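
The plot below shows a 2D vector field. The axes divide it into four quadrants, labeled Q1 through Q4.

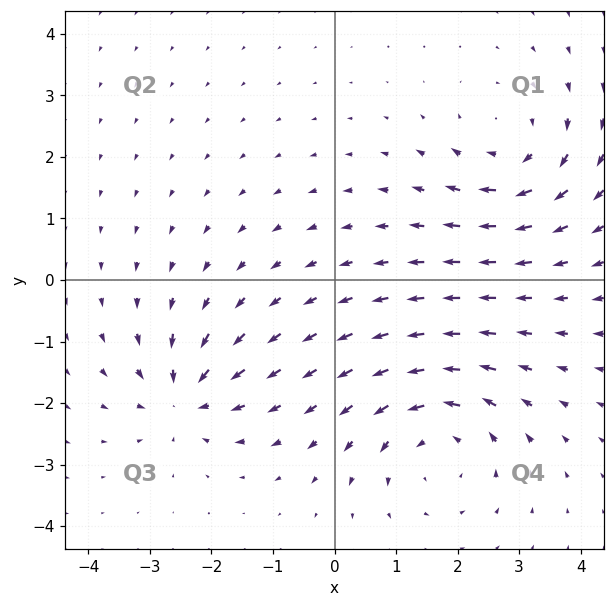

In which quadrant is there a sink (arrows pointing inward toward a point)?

Q3

The sink sits at approximately (-2.4, -1.9), which lies in quadrant Q3. The divergence there is about -5, negative as expected for a sink.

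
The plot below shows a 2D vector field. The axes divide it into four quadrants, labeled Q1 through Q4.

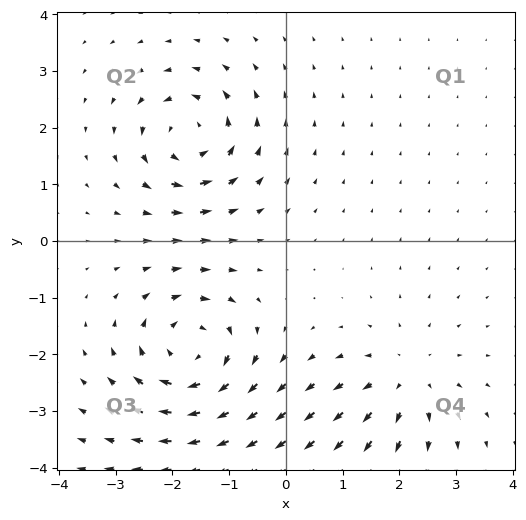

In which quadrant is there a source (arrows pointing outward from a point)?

Q4

The source sits at approximately (2.1, -2.4), which lies in quadrant Q4. The divergence there is about +3, positive as expected for a source.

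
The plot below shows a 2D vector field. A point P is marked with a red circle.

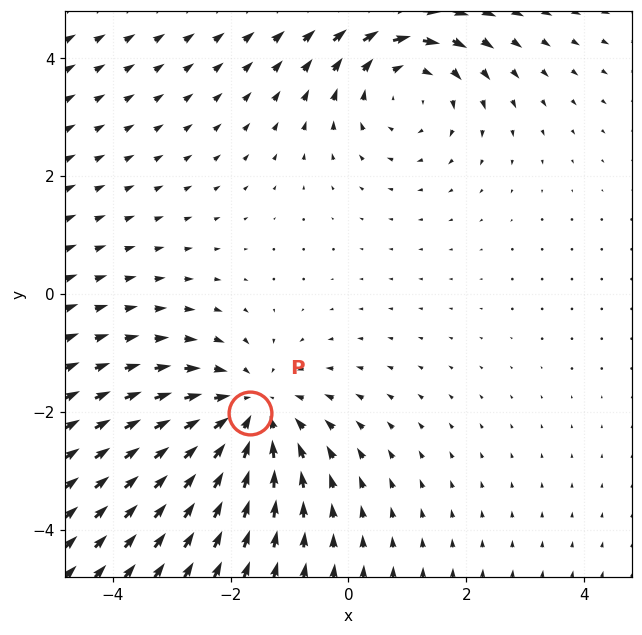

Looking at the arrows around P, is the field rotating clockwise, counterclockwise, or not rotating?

Near P at (-1.7, -2.0) the arrows show no circulation. The curl there is ≈0.

not rotating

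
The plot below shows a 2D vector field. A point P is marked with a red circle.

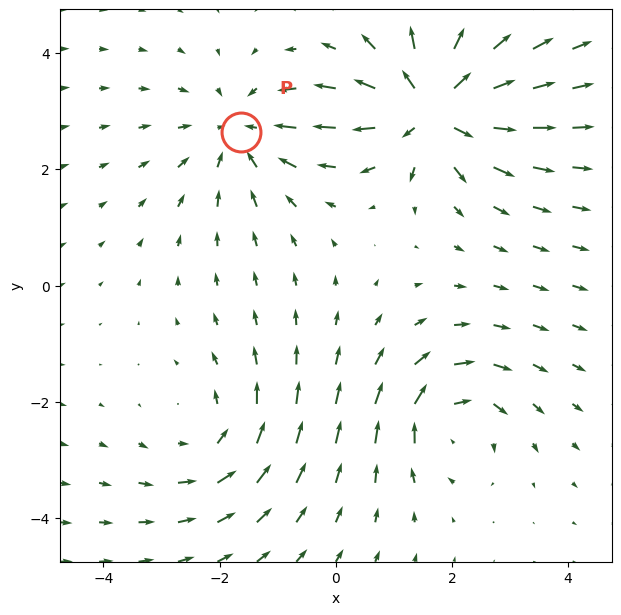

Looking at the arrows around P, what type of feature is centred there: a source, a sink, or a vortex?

At P (-1.6, 2.6) the arrows converge inward. Divergence about -4, curl ≈0 — negative divergence with near-zero curl is a sink.

sink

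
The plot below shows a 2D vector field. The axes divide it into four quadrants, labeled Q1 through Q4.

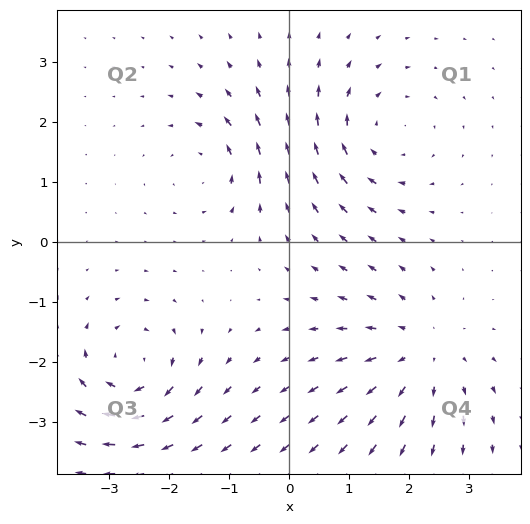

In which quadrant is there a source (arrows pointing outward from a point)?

Q4

The source sits at approximately (2.2, -1.9), which lies in quadrant Q4. The divergence there is about +4, positive as expected for a source.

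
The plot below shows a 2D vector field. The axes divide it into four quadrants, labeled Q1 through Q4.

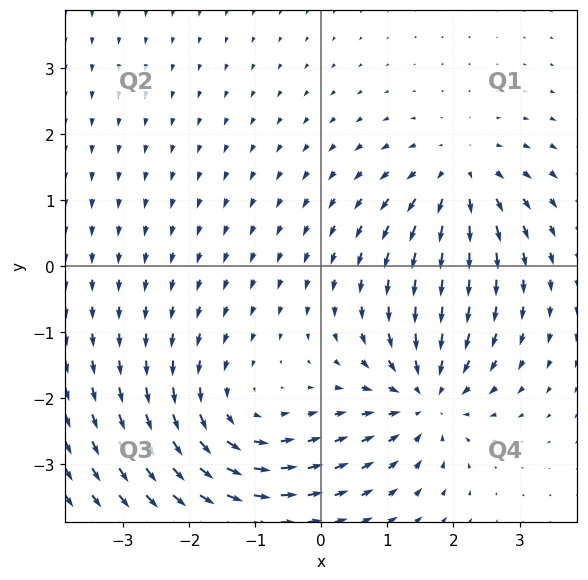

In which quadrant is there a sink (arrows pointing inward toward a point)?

The sink sits at approximately (1.6, -2.0), which lies in quadrant Q4. The divergence there is about -5, negative as expected for a sink.

Q4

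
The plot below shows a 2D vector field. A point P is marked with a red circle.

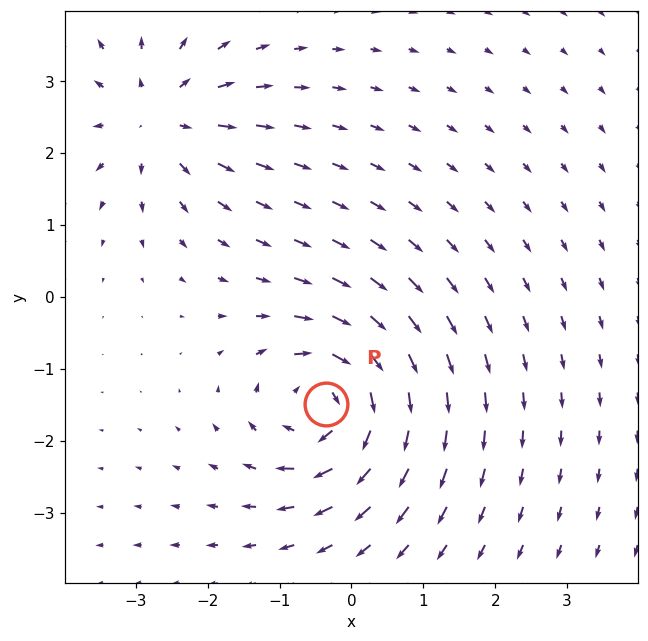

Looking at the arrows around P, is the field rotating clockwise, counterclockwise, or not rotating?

clockwise

Near P at (-0.4, -1.5) the arrows circulate clockwise. The curl (z-component) there is about -5; negative curl means clockwise rotation.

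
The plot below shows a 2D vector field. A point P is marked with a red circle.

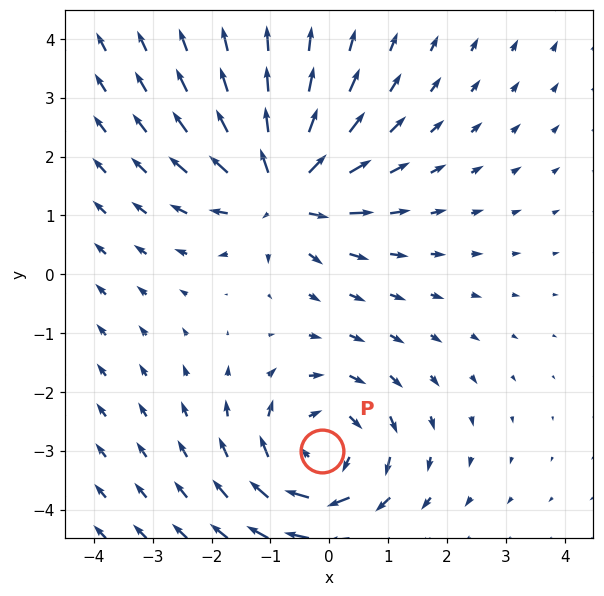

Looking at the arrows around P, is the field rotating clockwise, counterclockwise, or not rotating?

Near P at (-0.1, -3.0) the arrows circulate clockwise. The curl (z-component) there is about -4; negative curl means clockwise rotation.

clockwise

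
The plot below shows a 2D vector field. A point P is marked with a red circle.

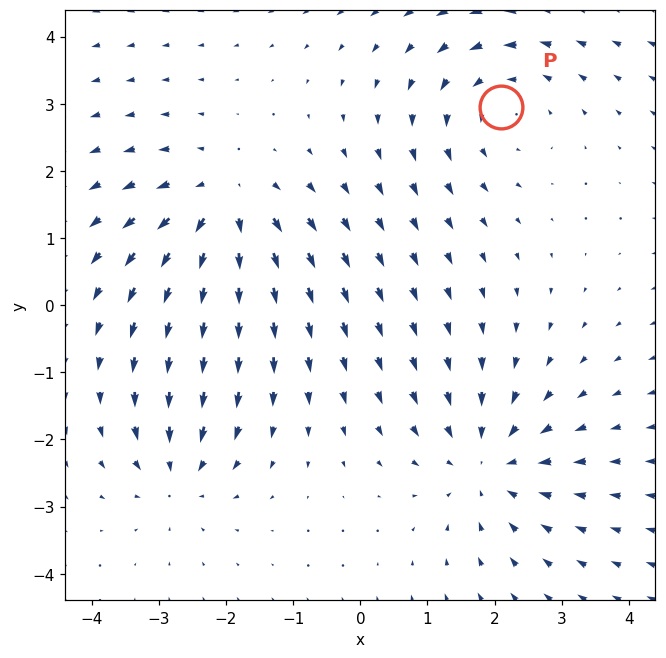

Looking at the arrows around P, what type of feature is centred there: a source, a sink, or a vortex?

vortex

At P (2.1, 2.9) the arrows circulate counterclockwise. Divergence ≈0, curl about +3 — near-zero divergence with nonzero curl is a vortex.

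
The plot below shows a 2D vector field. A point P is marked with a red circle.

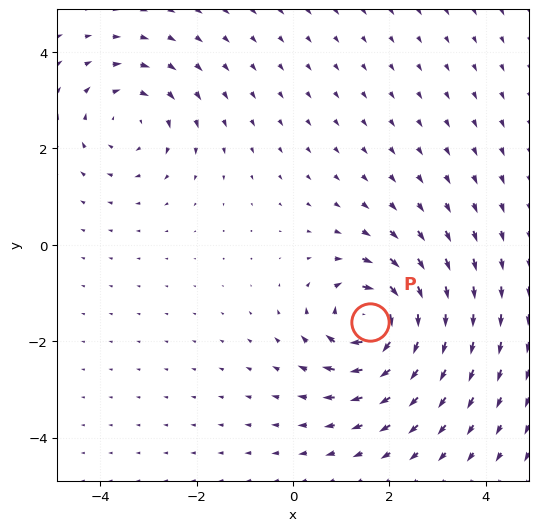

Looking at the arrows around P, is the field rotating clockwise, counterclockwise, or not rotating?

Near P at (1.6, -1.6) the arrows circulate clockwise. The curl (z-component) there is about -5; negative curl means clockwise rotation.

clockwise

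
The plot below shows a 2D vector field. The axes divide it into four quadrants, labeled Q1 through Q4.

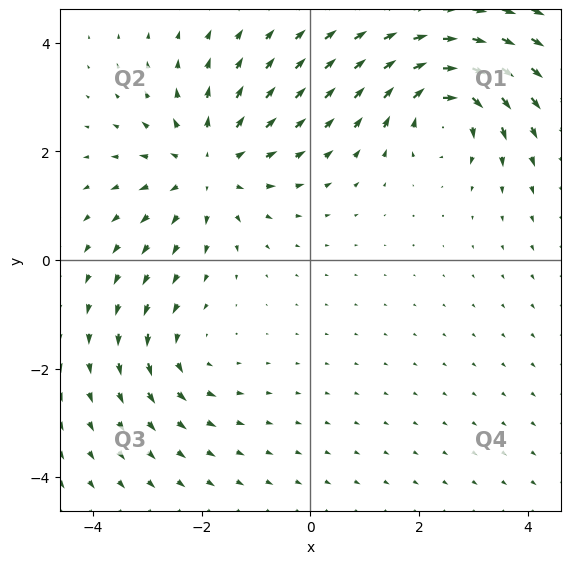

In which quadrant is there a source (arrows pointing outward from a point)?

Q2

The source sits at approximately (-1.9, 1.7), which lies in quadrant Q2. The divergence there is about +4, positive as expected for a source.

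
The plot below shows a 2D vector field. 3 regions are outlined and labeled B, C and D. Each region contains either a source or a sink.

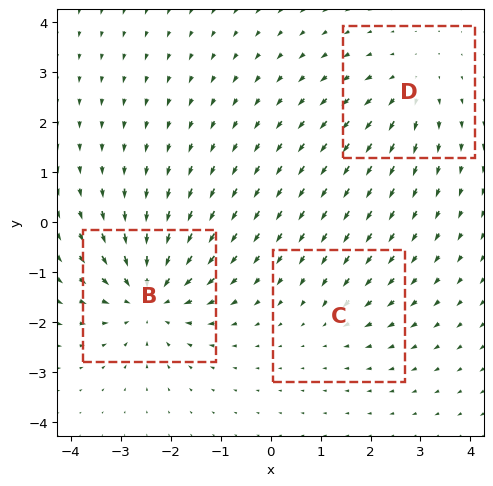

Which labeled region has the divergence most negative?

Divergence at each region's feature centre — B: about -5, C: about -2, D: about +3. Region B is most negative.

B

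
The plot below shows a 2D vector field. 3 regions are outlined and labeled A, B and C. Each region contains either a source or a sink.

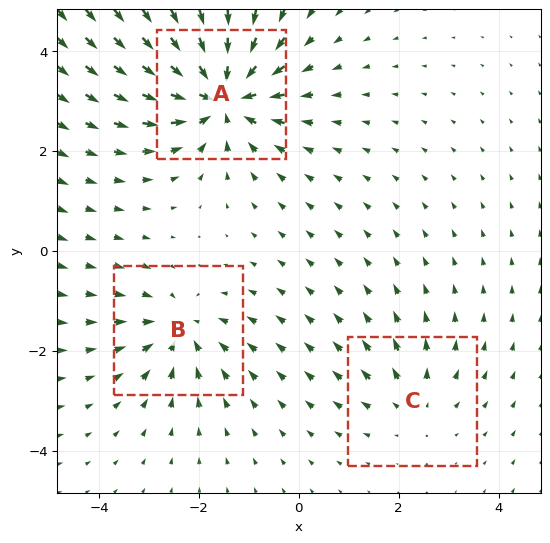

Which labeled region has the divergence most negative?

A

Divergence at each region's feature centre — A: about -5, B: about -3, C: about +2. Region A is most negative.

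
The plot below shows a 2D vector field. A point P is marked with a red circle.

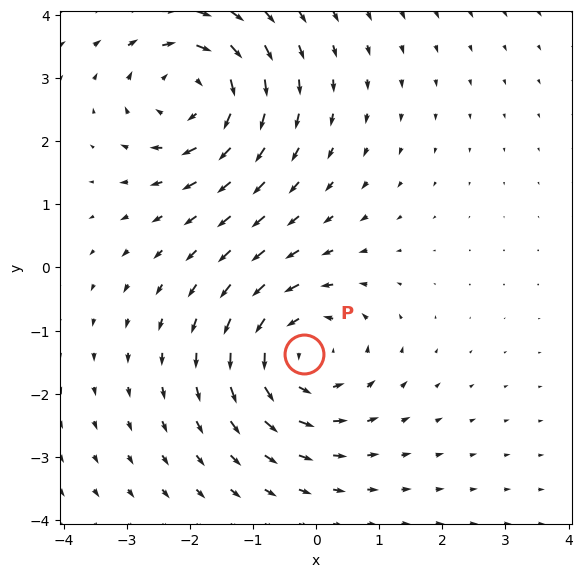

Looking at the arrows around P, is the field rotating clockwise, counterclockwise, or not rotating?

counterclockwise

Near P at (-0.2, -1.4) the arrows circulate counterclockwise. The curl (z-component) there is about +5; positive curl means counterclockwise rotation.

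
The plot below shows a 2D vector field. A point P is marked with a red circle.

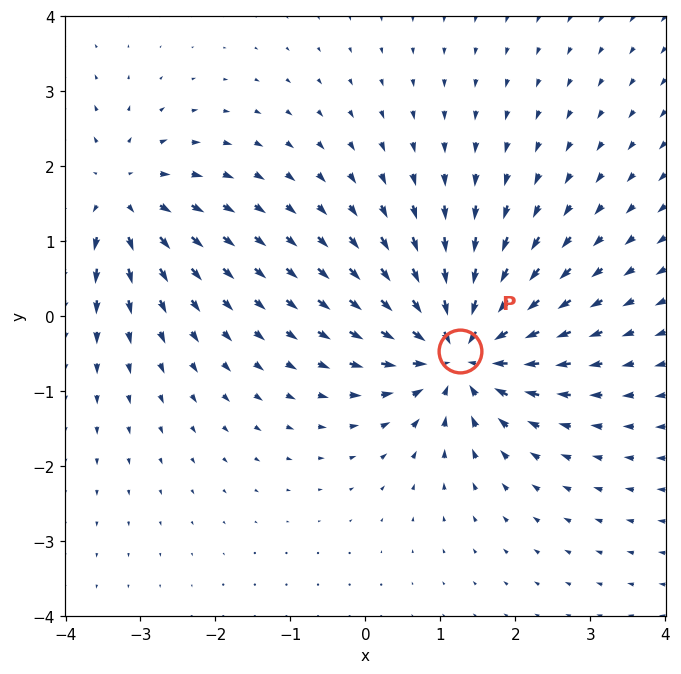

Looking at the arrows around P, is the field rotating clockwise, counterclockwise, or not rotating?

Near P at (1.3, -0.5) the arrows show no circulation. The curl there is ≈0.

not rotating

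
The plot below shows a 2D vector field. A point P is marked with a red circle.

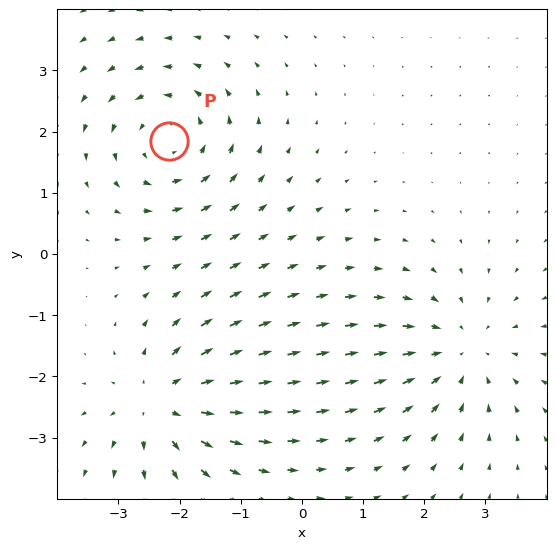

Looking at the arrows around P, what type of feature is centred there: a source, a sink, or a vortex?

At P (-2.2, 1.9) the arrows circulate counterclockwise. Divergence ≈0, curl about +4 — near-zero divergence with nonzero curl is a vortex.

vortex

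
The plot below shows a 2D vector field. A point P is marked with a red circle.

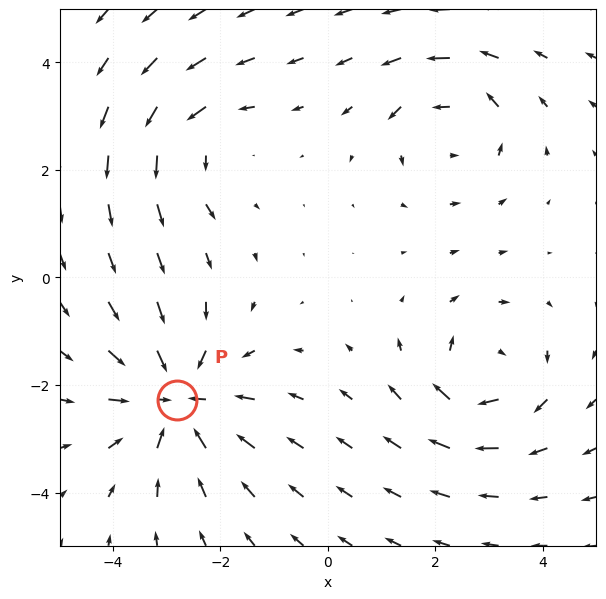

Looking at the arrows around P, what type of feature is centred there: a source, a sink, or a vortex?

At P (-2.8, -2.3) the arrows converge inward. Divergence about -4, curl ≈0 — negative divergence with near-zero curl is a sink.

sink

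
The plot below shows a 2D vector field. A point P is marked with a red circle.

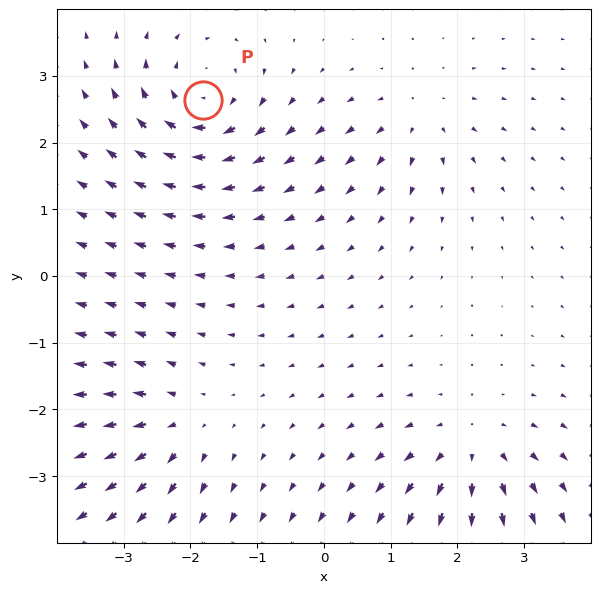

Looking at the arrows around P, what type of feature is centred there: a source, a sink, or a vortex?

At P (-1.8, 2.6) the arrows circulate clockwise. Divergence ≈0, curl about -5 — near-zero divergence with nonzero curl is a vortex.

vortex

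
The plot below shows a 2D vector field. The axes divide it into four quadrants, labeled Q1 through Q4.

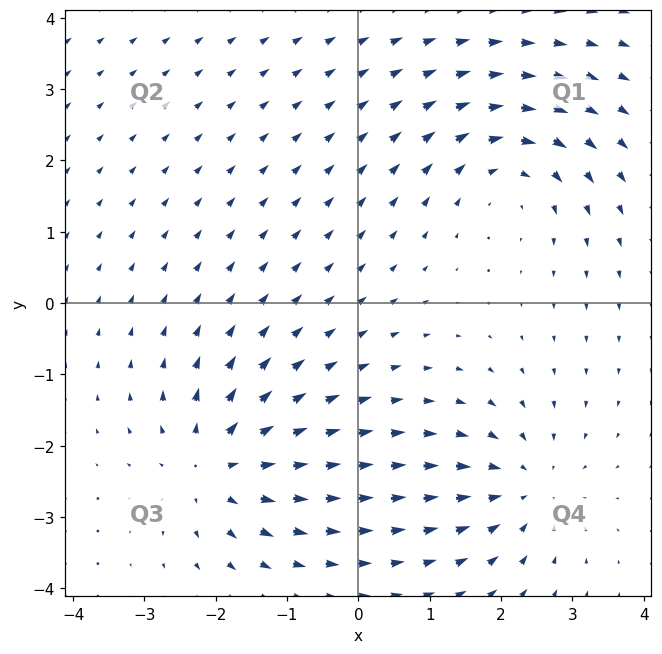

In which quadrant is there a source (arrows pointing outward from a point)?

Q3

The source sits at approximately (-2.0, -2.3), which lies in quadrant Q3. The divergence there is about +6, positive as expected for a source.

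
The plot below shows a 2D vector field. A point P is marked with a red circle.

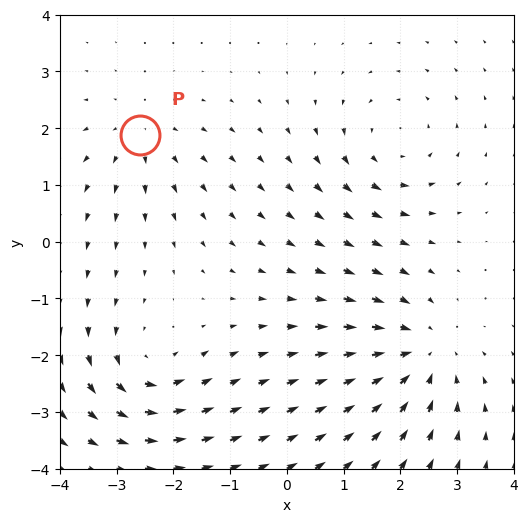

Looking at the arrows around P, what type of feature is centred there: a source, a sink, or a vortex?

source

At P (-2.6, 1.9) the arrows spread outward. Divergence about +3, curl ≈0 — positive divergence with near-zero curl is a source.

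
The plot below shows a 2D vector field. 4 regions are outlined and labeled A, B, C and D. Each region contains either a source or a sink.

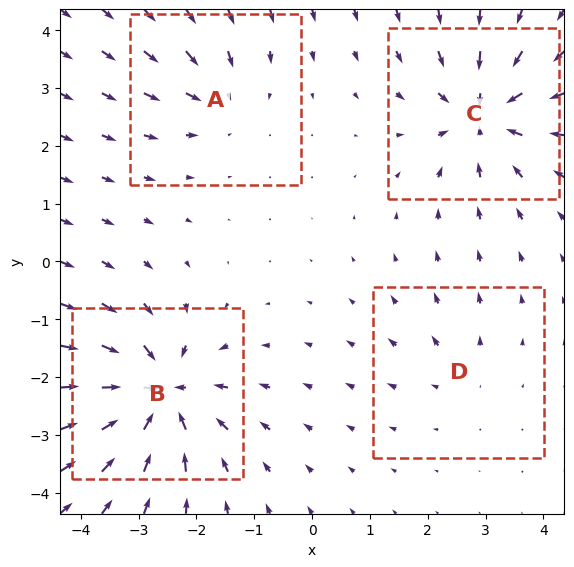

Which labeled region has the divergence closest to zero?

Divergence at each region's feature centre — A: about -4, B: about -8, C: about -6, D: about +2. Region D is closest to zero.

D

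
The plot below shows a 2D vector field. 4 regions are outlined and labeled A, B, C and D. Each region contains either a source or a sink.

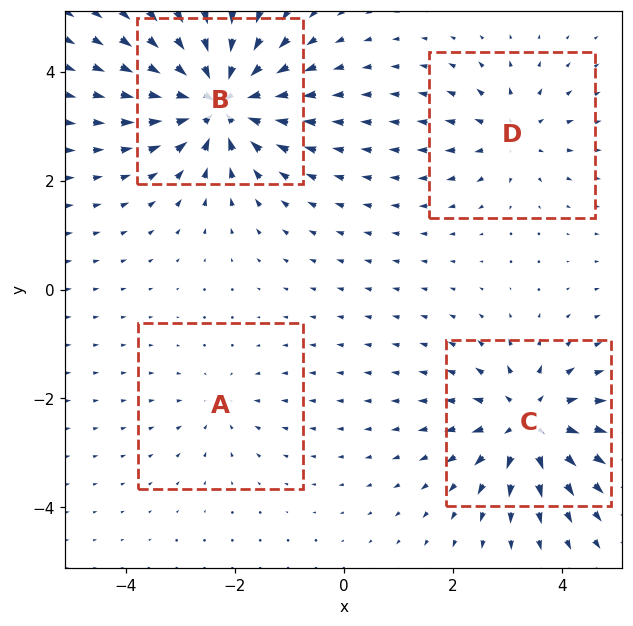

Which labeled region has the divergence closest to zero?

A

Divergence at each region's feature centre — A: about -2, B: about -8, C: about +6, D: about +4. Region A is closest to zero.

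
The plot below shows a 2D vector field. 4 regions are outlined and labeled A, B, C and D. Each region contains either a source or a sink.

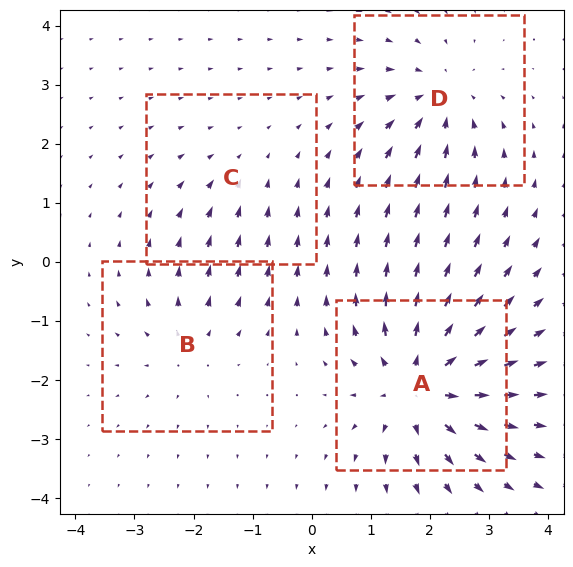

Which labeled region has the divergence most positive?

Divergence at each region's feature centre — A: about +7, B: about +3, C: about -2, D: about -5. Region A is most positive.

A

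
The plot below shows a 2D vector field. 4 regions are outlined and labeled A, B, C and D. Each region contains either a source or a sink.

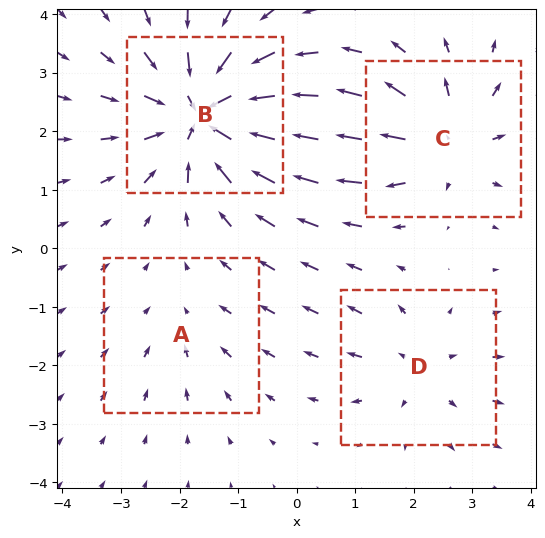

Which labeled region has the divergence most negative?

B

Divergence at each region's feature centre — A: about -2, B: about -7, C: about +5, D: about +3. Region B is most negative.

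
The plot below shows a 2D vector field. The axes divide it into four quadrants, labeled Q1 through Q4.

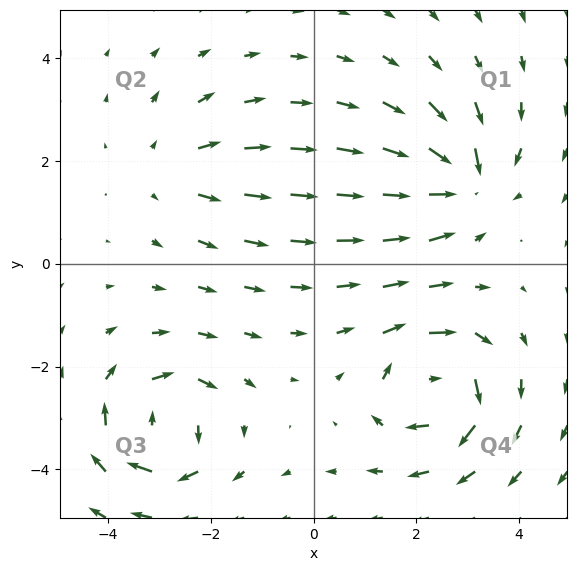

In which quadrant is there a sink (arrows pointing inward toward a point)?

Q1

The sink sits at approximately (2.9, 1.6), which lies in quadrant Q1. The divergence there is about -6, negative as expected for a sink.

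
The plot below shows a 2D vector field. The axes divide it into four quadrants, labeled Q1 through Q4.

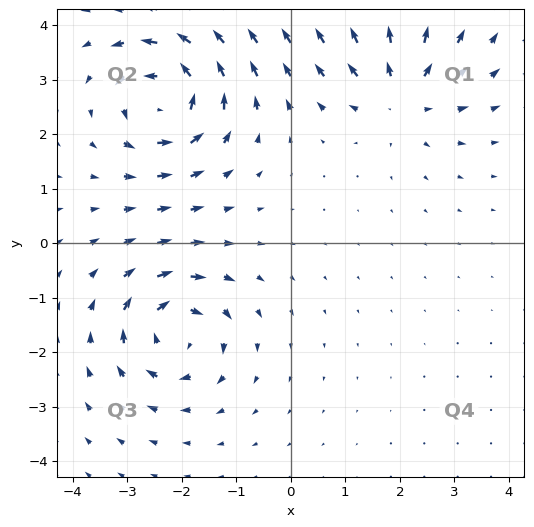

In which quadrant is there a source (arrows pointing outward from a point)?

Q1

The source sits at approximately (2.0, 2.7), which lies in quadrant Q1. The divergence there is about +4, positive as expected for a source.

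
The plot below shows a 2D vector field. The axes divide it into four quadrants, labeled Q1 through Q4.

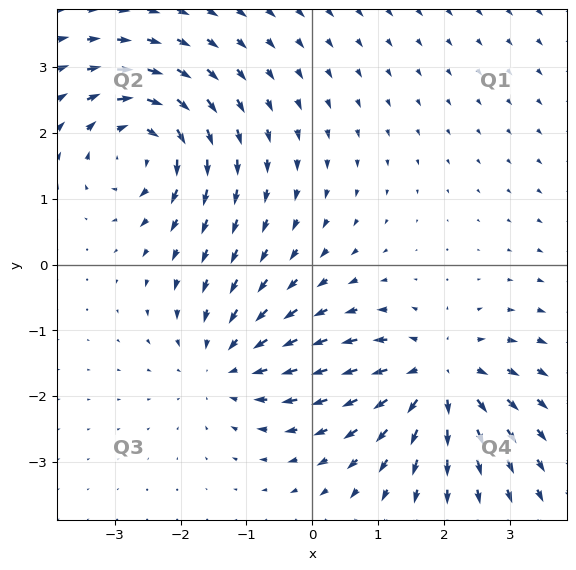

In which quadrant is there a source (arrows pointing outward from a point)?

Q4

The source sits at approximately (1.9, -1.7), which lies in quadrant Q4. The divergence there is about +6, positive as expected for a source.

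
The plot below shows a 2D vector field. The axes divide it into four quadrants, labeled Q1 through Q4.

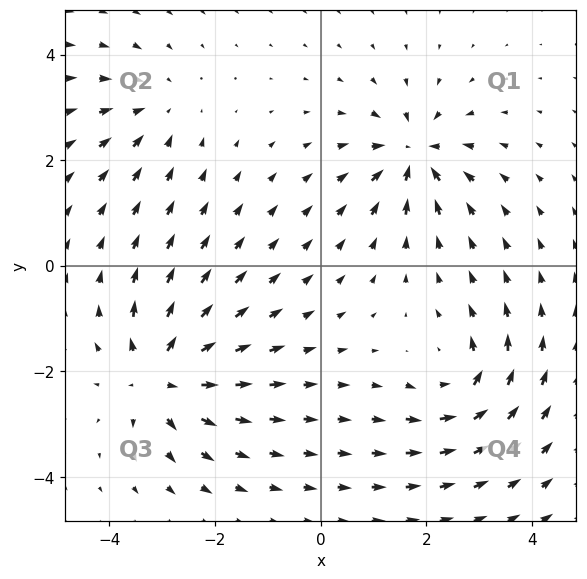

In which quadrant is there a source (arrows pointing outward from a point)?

Q3

The source sits at approximately (-3.0, -2.1), which lies in quadrant Q3. The divergence there is about +6, positive as expected for a source.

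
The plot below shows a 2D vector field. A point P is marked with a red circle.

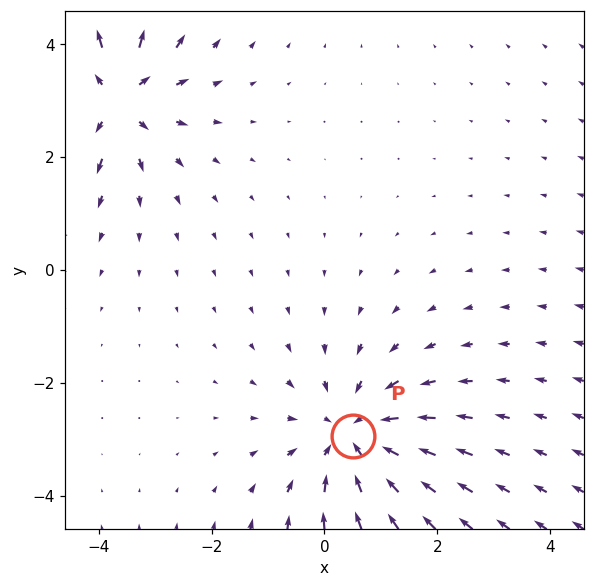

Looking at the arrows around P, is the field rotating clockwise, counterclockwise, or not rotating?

Near P at (0.5, -2.9) the arrows show no circulation. The curl there is ≈0.

not rotating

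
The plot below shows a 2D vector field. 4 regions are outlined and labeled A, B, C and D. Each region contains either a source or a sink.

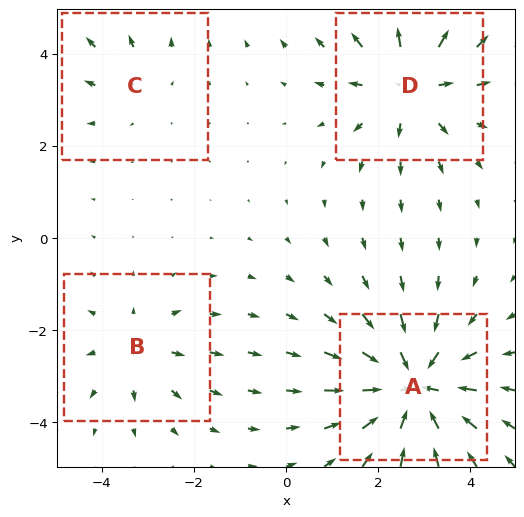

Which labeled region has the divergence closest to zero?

Divergence at each region's feature centre — A: about -6, B: about +3, C: about +2, D: about +5. Region C is closest to zero.

C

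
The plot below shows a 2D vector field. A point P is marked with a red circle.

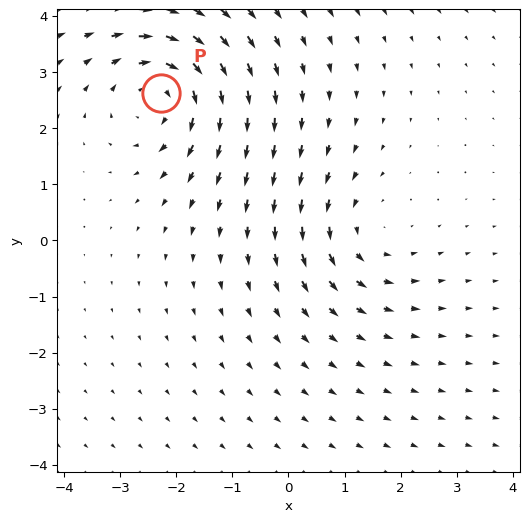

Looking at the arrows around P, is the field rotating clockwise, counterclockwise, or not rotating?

Near P at (-2.3, 2.6) the arrows circulate clockwise. The curl (z-component) there is about -4; negative curl means clockwise rotation.

clockwise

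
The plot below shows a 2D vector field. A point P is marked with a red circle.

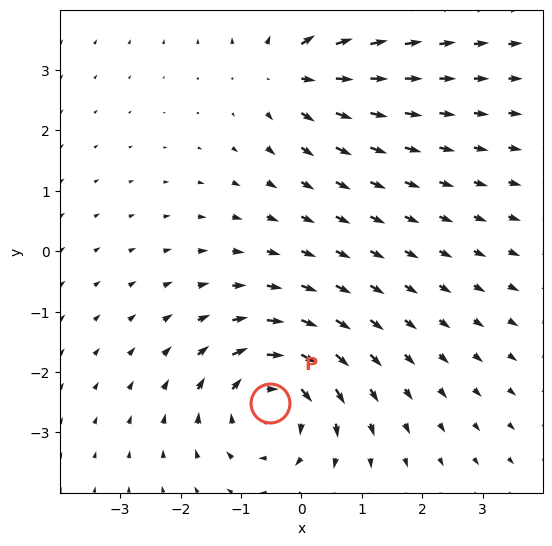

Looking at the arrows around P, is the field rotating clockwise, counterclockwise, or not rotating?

Near P at (-0.5, -2.5) the arrows circulate clockwise. The curl (z-component) there is about -5; negative curl means clockwise rotation.

clockwise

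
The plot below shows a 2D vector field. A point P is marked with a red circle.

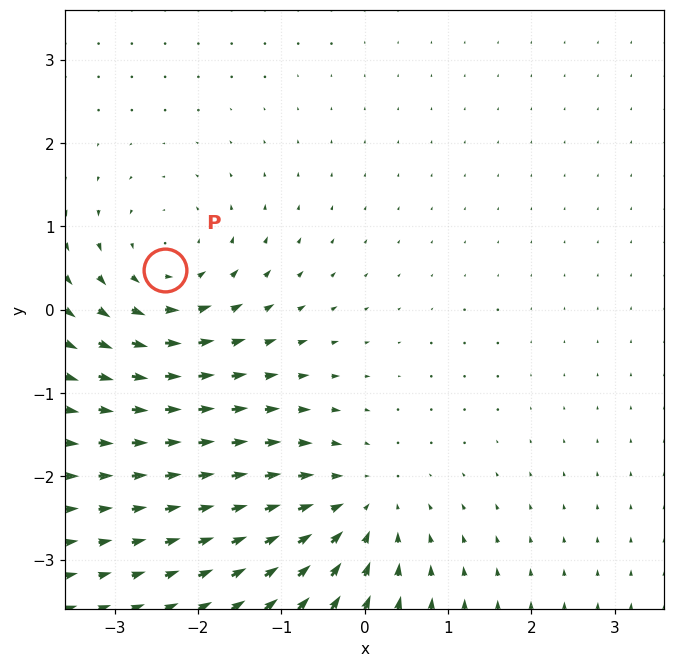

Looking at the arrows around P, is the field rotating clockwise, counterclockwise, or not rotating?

counterclockwise

Near P at (-2.4, 0.5) the arrows circulate counterclockwise. The curl (z-component) there is about +4; positive curl means counterclockwise rotation.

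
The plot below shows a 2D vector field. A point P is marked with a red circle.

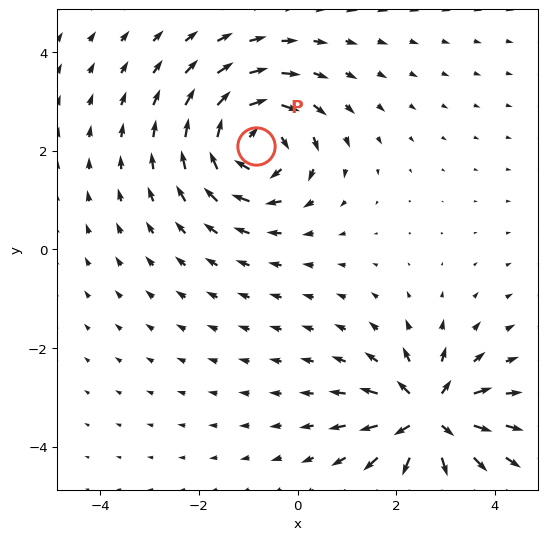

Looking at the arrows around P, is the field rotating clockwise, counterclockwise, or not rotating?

Near P at (-0.8, 2.1) the arrows circulate clockwise. The curl (z-component) there is about -6; negative curl means clockwise rotation.

clockwise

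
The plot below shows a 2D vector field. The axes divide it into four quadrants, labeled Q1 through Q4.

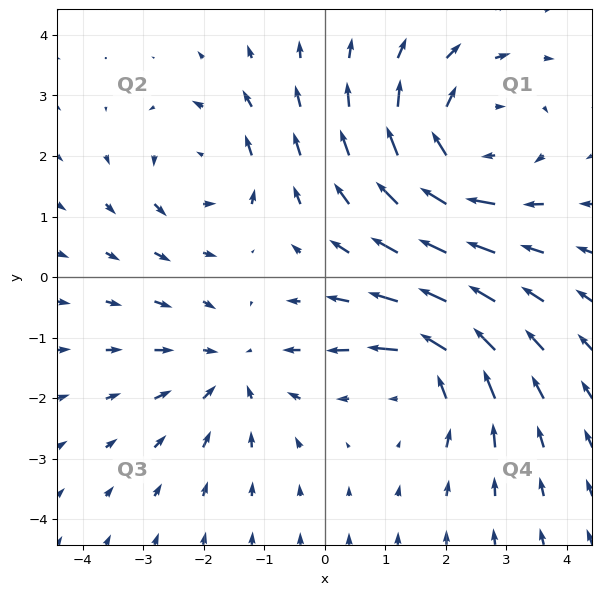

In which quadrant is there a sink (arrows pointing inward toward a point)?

The sink sits at approximately (-1.5, -1.5), which lies in quadrant Q3. The divergence there is about -3, negative as expected for a sink.

Q3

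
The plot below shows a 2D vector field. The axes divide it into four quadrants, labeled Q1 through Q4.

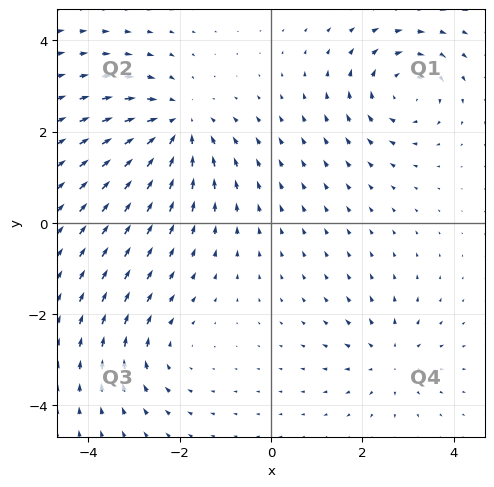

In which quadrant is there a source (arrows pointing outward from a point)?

The source sits at approximately (2.6, -3.0), which lies in quadrant Q4. The divergence there is about +3, positive as expected for a source.

Q4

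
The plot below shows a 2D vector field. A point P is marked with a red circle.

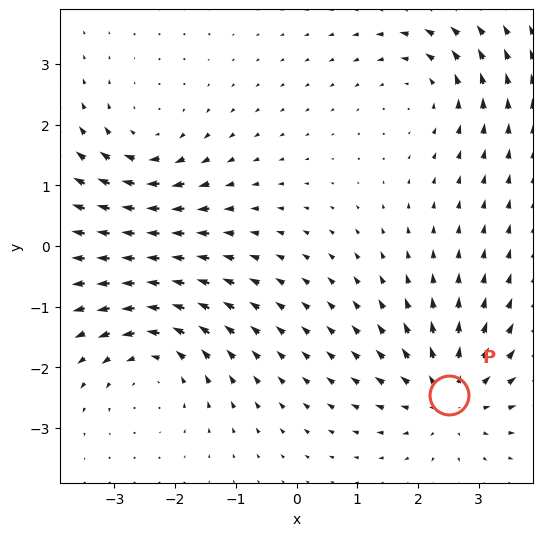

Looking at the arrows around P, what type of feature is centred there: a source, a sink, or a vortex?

At P (2.5, -2.5) the arrows spread outward. Divergence about +5, curl ≈0 — positive divergence with near-zero curl is a source.

source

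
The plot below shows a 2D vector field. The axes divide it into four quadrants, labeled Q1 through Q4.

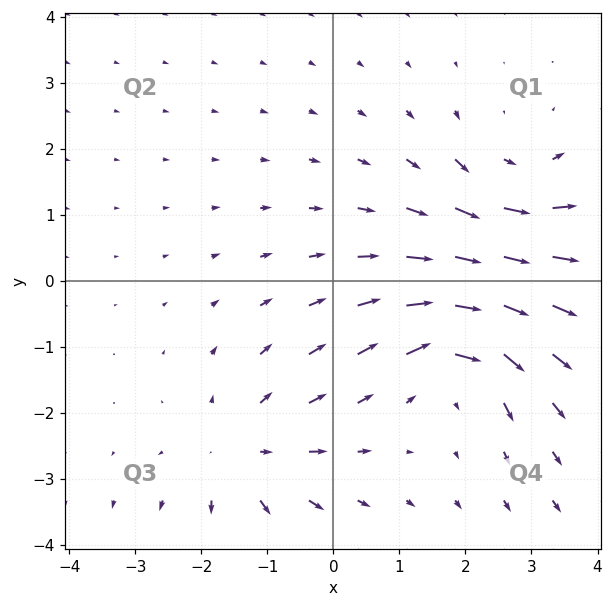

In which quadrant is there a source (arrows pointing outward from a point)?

The source sits at approximately (-1.4, -2.6), which lies in quadrant Q3. The divergence there is about +4, positive as expected for a source.

Q3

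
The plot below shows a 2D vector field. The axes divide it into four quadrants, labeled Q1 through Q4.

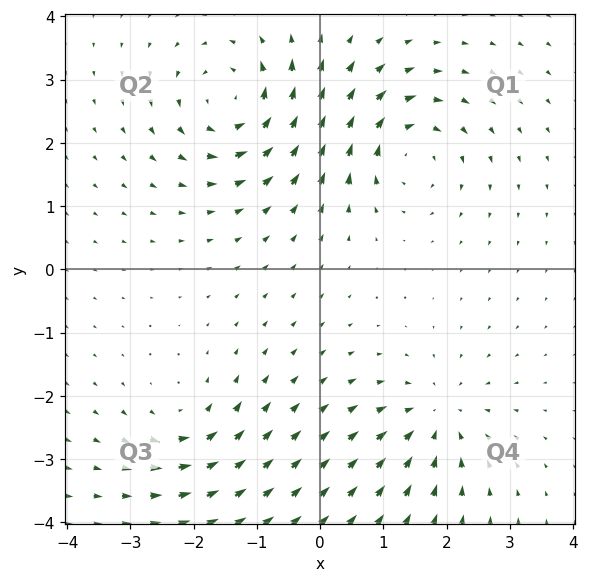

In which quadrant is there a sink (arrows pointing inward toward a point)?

Q4

The sink sits at approximately (1.8, -2.4), which lies in quadrant Q4. The divergence there is about -4, negative as expected for a sink.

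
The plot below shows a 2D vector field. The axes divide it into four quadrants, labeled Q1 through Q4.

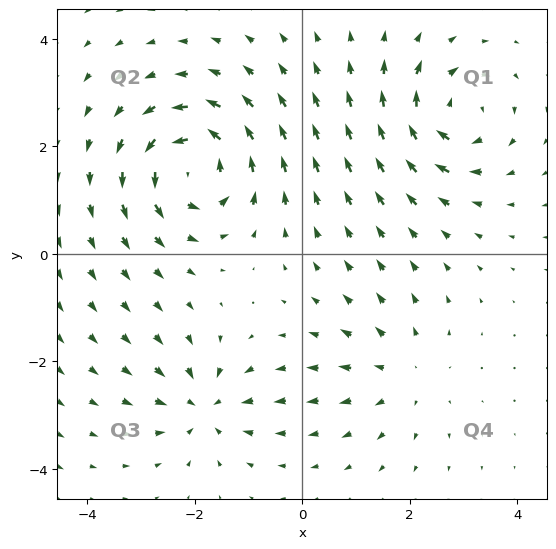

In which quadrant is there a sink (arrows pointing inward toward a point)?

The sink sits at approximately (-1.8, -2.9), which lies in quadrant Q3. The divergence there is about -4, negative as expected for a sink.

Q3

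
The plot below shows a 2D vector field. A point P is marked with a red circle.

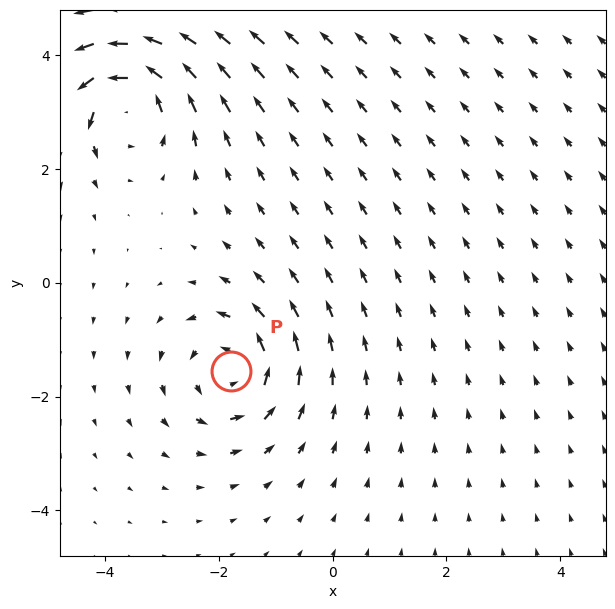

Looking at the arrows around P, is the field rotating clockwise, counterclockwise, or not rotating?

Near P at (-1.8, -1.5) the arrows circulate counterclockwise. The curl (z-component) there is about +4; positive curl means counterclockwise rotation.

counterclockwise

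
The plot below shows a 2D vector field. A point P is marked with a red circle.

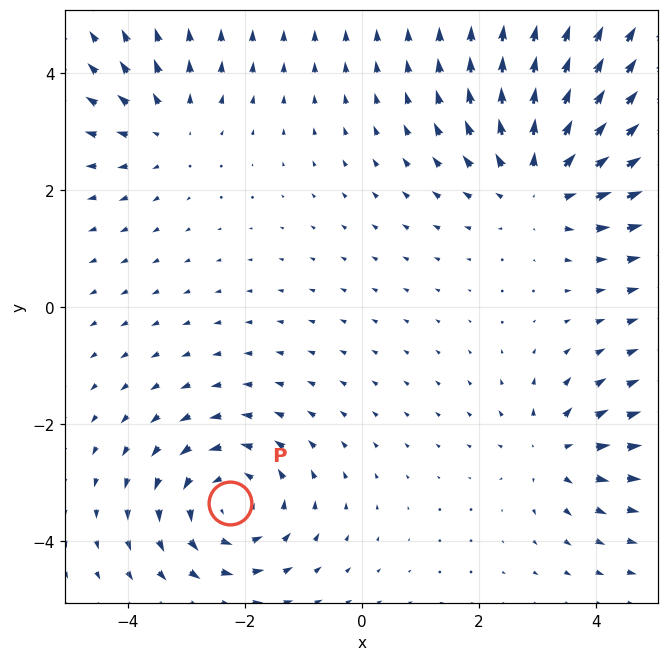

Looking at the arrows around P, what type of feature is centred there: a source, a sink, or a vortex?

vortex

At P (-2.2, -3.4) the arrows circulate counterclockwise. Divergence ≈0, curl about +5 — near-zero divergence with nonzero curl is a vortex.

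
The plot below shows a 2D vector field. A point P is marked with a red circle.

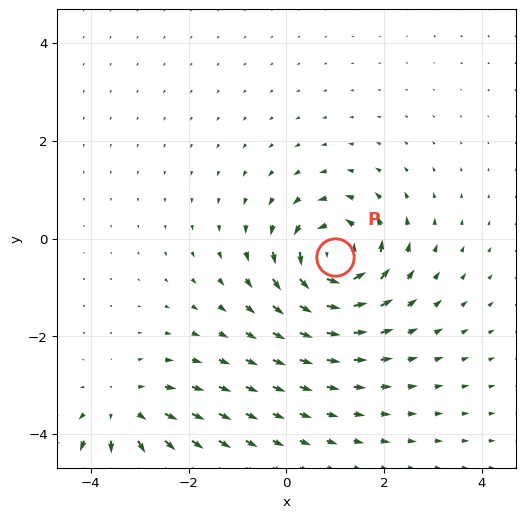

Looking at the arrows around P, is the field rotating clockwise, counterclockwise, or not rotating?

Near P at (1.0, -0.4) the arrows circulate counterclockwise. The curl (z-component) there is about +6; positive curl means counterclockwise rotation.

counterclockwise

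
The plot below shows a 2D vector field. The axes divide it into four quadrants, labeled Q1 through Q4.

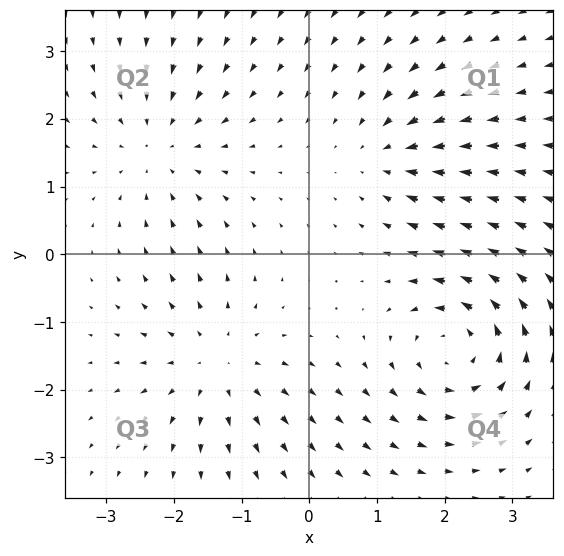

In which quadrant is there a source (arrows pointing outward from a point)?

Q3

The source sits at approximately (-1.4, -1.6), which lies in quadrant Q3. The divergence there is about +4, positive as expected for a source.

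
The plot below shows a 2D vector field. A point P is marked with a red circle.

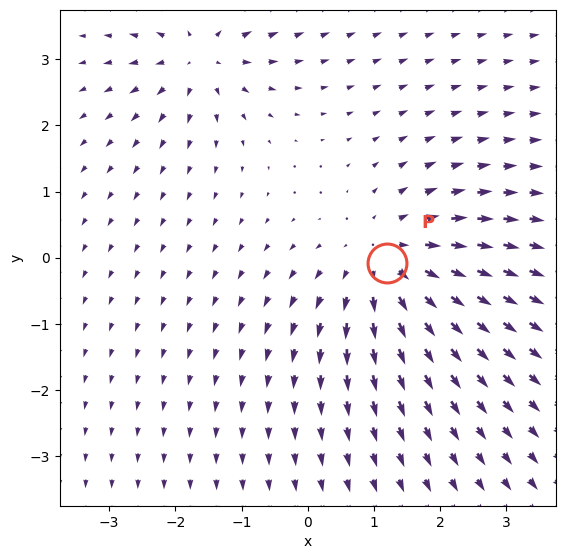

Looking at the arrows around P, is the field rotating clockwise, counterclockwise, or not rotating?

not rotating

Near P at (1.2, -0.1) the arrows show no circulation. The curl there is ≈0.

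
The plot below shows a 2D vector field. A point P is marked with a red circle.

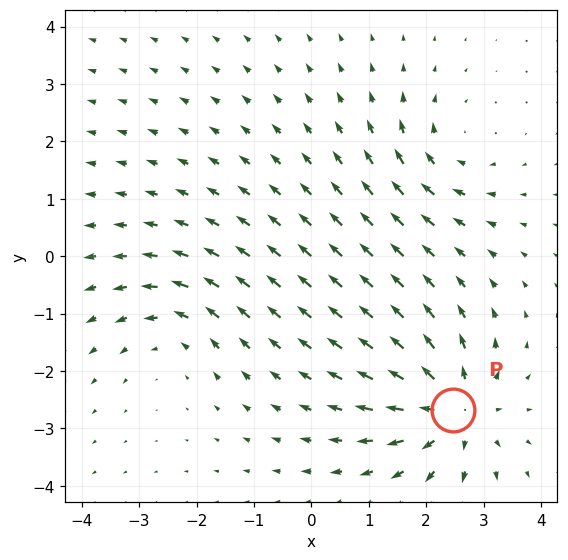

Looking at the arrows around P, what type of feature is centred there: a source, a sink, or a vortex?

At P (2.5, -2.7) the arrows spread outward. Divergence about +5, curl ≈0 — positive divergence with near-zero curl is a source.

source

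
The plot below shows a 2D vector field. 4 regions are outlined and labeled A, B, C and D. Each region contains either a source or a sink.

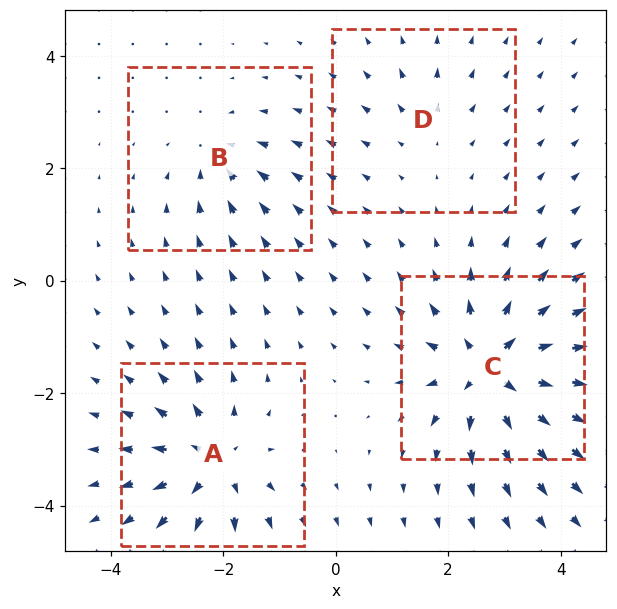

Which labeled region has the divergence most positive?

Divergence at each region's feature centre — A: about +6, B: about -4, C: about +8, D: about +2. Region C is most positive.

C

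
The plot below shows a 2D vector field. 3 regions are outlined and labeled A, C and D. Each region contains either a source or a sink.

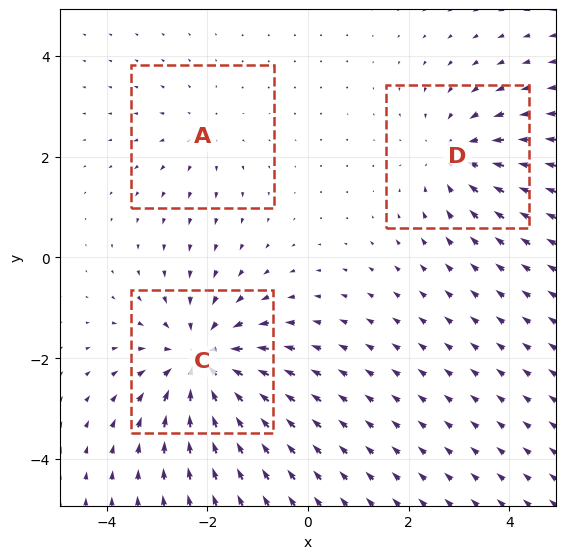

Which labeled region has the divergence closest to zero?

Divergence at each region's feature centre — A: about +2, C: about -5, D: about -3. Region A is closest to zero.

A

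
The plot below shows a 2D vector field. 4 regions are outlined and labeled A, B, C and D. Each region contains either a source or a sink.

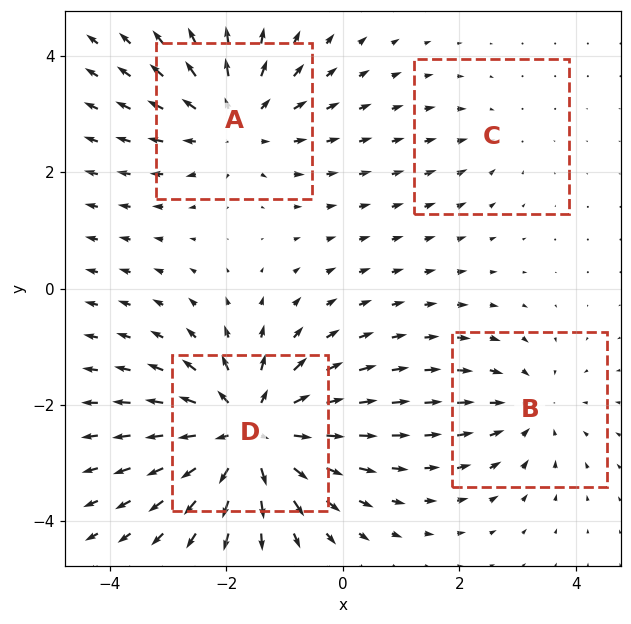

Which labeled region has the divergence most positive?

Divergence at each region's feature centre — A: about +5, B: about -3, C: about -2, D: about +7. Region D is most positive.

D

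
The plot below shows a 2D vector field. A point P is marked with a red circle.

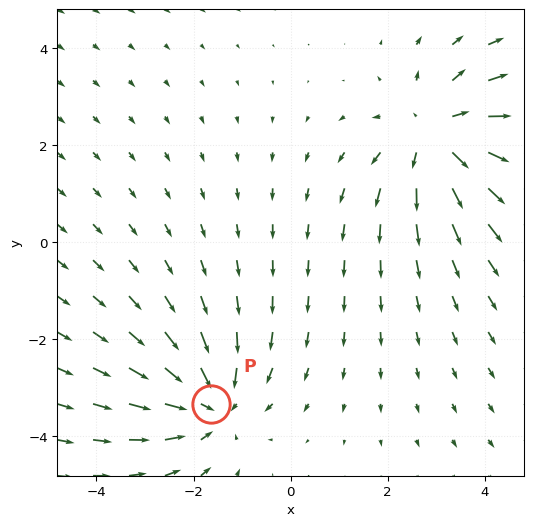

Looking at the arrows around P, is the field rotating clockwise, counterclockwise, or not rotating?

not rotating

Near P at (-1.6, -3.3) the arrows show no circulation. The curl there is ≈0.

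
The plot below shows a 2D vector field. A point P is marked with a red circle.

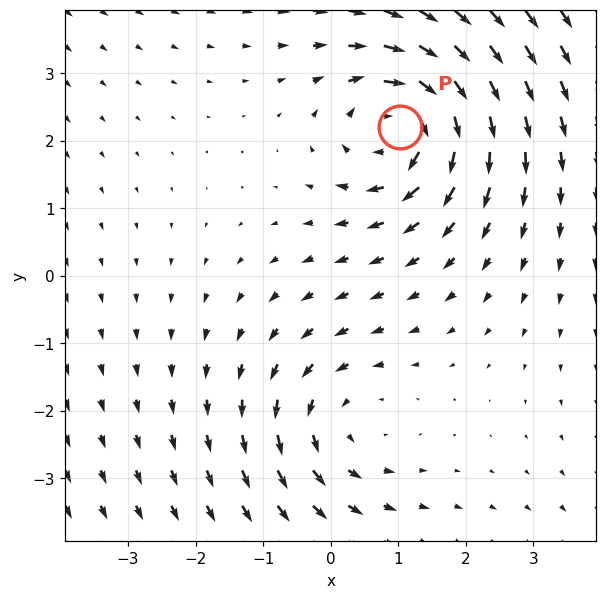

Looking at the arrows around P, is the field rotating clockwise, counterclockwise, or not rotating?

clockwise

Near P at (1.0, 2.2) the arrows circulate clockwise. The curl (z-component) there is about -5; negative curl means clockwise rotation.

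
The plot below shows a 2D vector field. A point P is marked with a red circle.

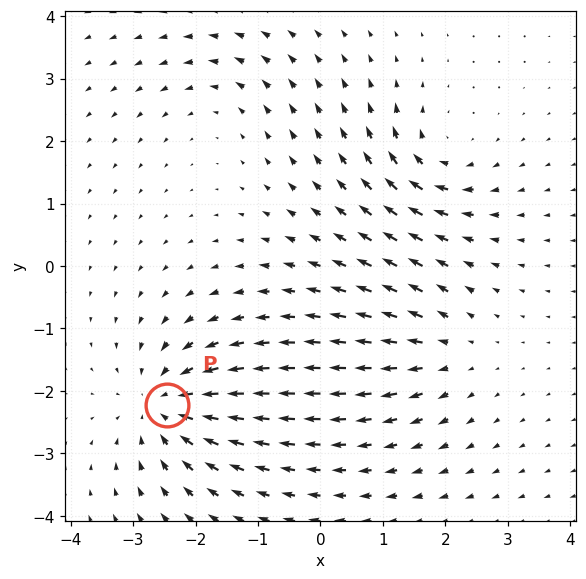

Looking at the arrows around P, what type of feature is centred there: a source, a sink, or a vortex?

At P (-2.5, -2.2) the arrows converge inward. Divergence about -5, curl ≈0 — negative divergence with near-zero curl is a sink.

sink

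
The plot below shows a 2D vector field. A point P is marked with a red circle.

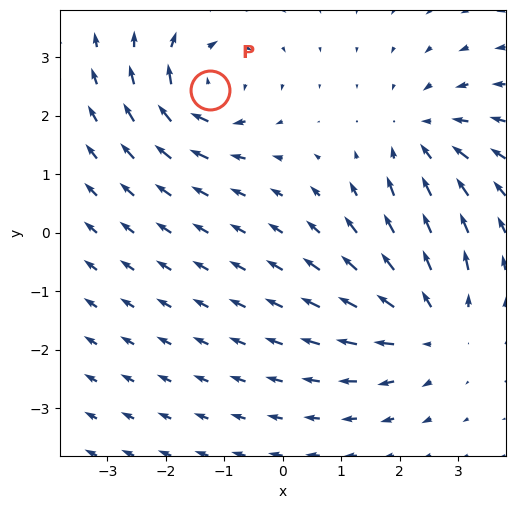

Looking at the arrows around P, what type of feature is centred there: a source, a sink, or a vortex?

At P (-1.2, 2.4) the arrows circulate clockwise. Divergence ≈0, curl about -5 — near-zero divergence with nonzero curl is a vortex.

vortex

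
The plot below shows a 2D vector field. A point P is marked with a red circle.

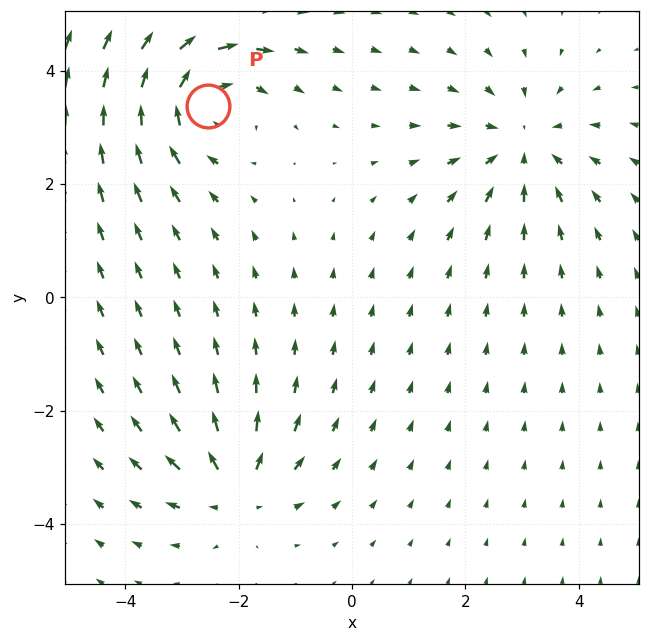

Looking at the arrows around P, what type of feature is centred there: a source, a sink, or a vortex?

vortex

At P (-2.5, 3.4) the arrows circulate clockwise. Divergence ≈0, curl about -4 — near-zero divergence with nonzero curl is a vortex.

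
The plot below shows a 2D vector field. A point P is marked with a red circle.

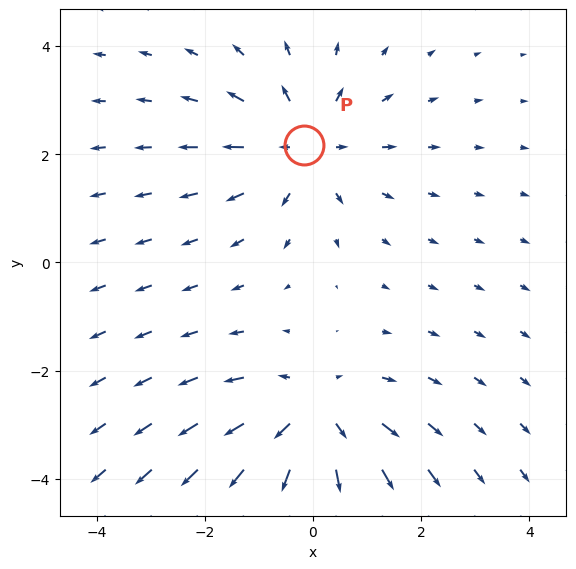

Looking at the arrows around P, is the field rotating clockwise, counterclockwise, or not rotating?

not rotating

Near P at (-0.2, 2.2) the arrows show no circulation. The curl there is ≈0.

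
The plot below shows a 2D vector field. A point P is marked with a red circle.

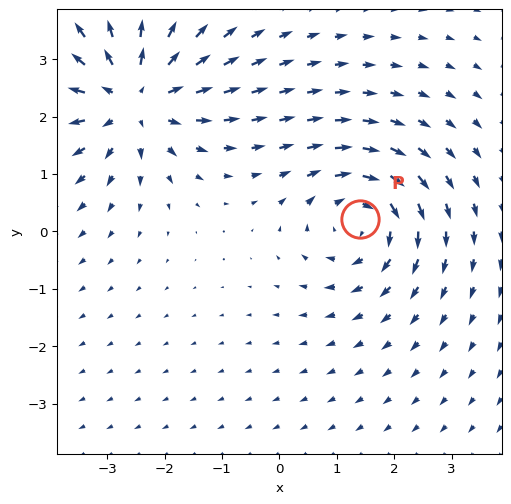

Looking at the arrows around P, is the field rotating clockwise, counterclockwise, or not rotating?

Near P at (1.4, 0.2) the arrows circulate clockwise. The curl (z-component) there is about -4; negative curl means clockwise rotation.

clockwise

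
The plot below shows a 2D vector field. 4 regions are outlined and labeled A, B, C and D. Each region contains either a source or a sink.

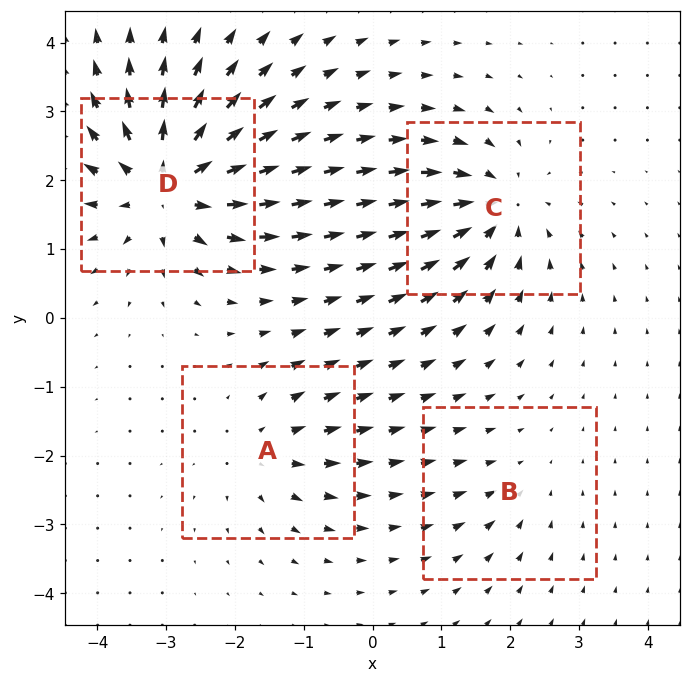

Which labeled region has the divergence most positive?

D

Divergence at each region's feature centre — A: about +4, B: about -2, C: about -6, D: about +8. Region D is most positive.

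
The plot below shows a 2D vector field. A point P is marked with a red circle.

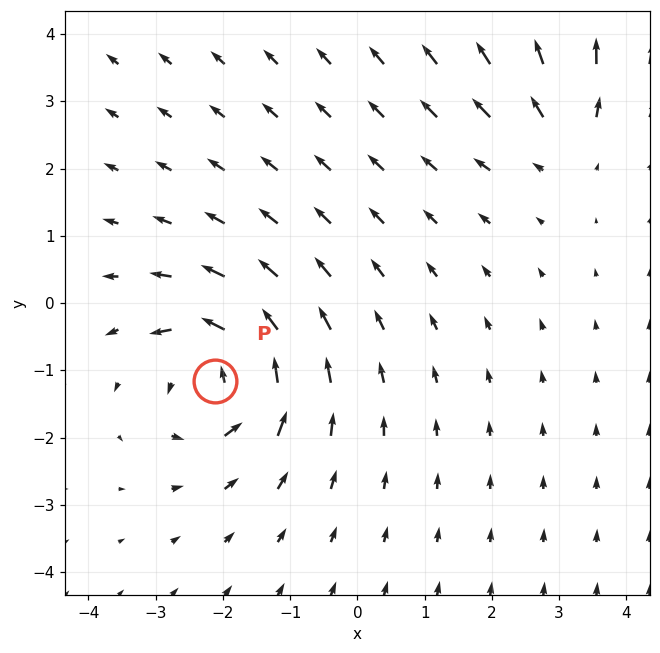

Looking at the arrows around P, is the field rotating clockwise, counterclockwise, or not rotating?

Near P at (-2.1, -1.2) the arrows circulate counterclockwise. The curl (z-component) there is about +6; positive curl means counterclockwise rotation.

counterclockwise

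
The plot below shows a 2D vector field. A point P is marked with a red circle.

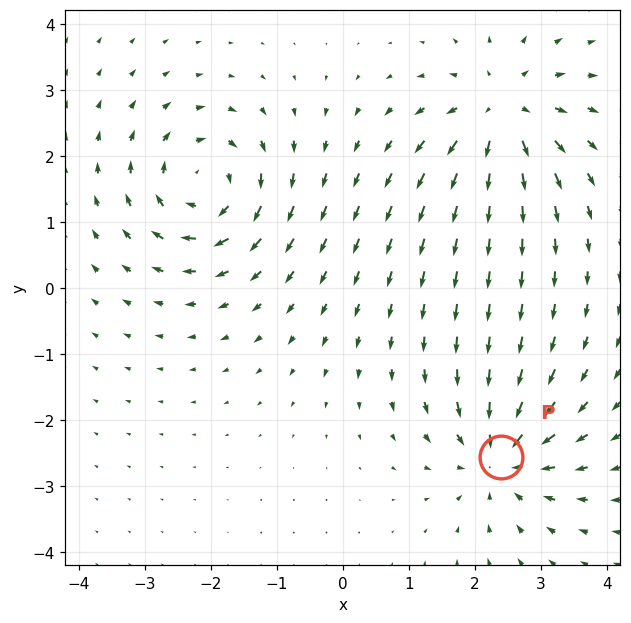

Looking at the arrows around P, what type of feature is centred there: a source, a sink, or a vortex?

sink

At P (2.4, -2.6) the arrows converge inward. Divergence about -6, curl ≈0 — negative divergence with near-zero curl is a sink.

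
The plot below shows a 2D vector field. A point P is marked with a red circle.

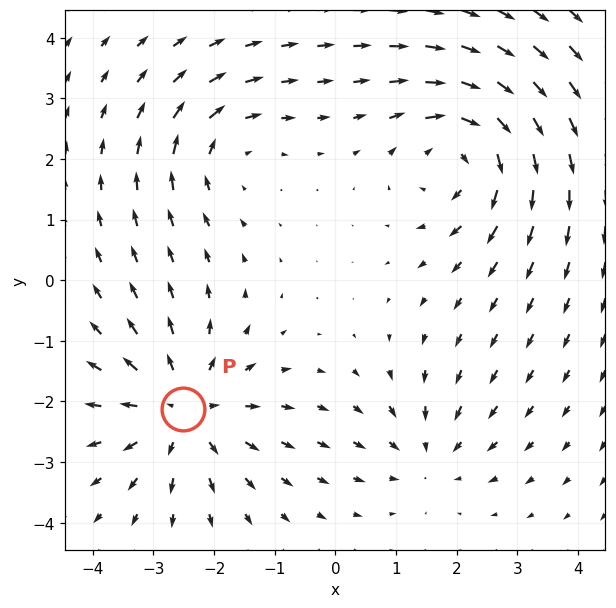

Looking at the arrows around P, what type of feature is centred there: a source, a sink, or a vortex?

source

At P (-2.5, -2.1) the arrows spread outward. Divergence about +4, curl ≈0 — positive divergence with near-zero curl is a source.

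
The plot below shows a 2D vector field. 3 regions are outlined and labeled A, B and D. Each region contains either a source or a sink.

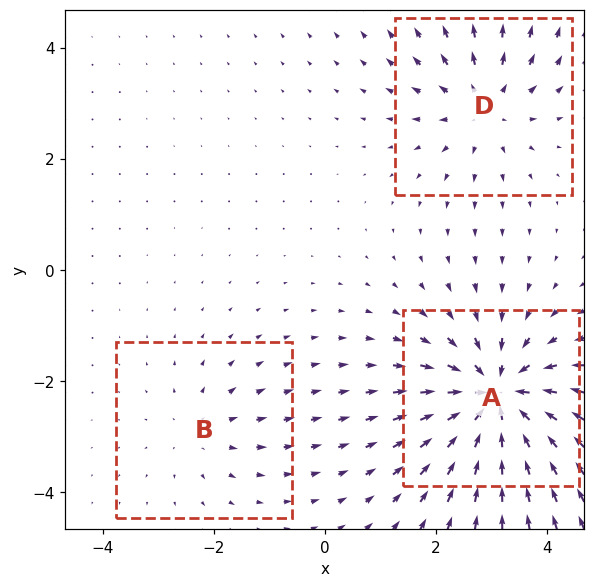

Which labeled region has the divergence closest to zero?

B

Divergence at each region's feature centre — A: about -6, B: about +2, D: about +3. Region B is closest to zero.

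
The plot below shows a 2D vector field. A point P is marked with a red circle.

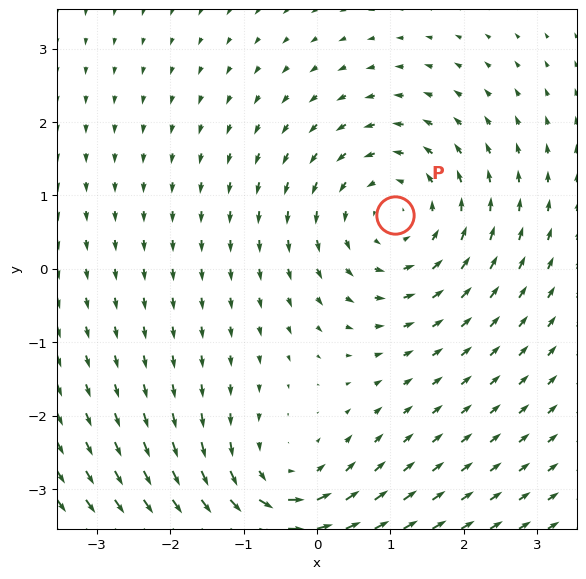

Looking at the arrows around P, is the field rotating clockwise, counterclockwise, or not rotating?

Near P at (1.1, 0.7) the arrows circulate counterclockwise. The curl (z-component) there is about +3; positive curl means counterclockwise rotation.

counterclockwise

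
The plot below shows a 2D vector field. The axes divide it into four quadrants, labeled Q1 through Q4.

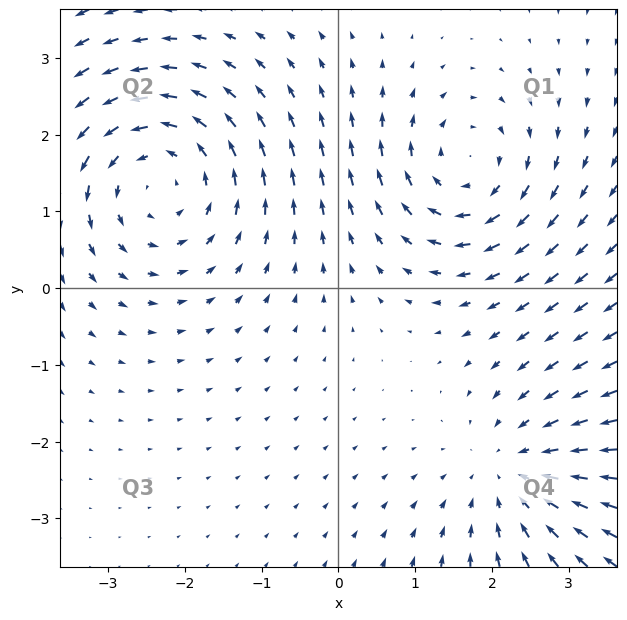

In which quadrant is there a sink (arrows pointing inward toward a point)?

The sink sits at approximately (2.3, -2.4), which lies in quadrant Q4. The divergence there is about -3, negative as expected for a sink.

Q4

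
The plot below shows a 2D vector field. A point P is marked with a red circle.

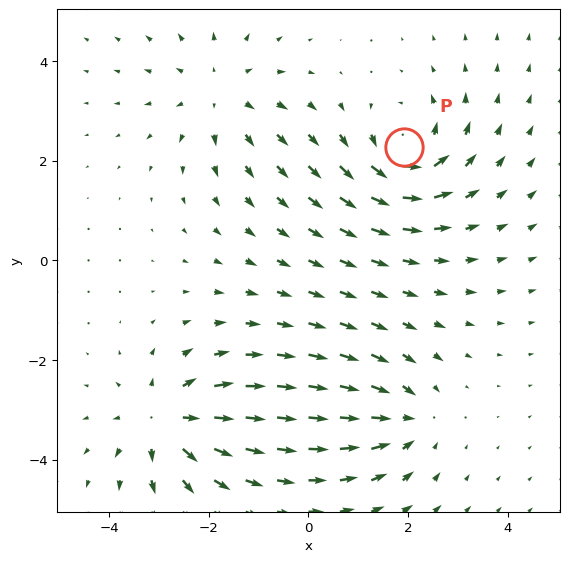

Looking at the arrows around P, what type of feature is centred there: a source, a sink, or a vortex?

At P (1.9, 2.3) the arrows circulate counterclockwise. Divergence ≈0, curl about +6 — near-zero divergence with nonzero curl is a vortex.

vortex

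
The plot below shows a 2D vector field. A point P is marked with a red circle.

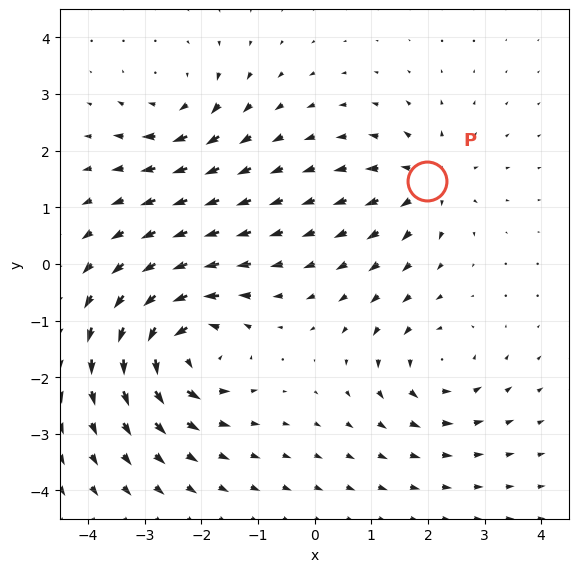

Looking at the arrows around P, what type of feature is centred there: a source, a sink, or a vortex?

At P (2.0, 1.5) the arrows spread outward. Divergence about +4, curl ≈0 — positive divergence with near-zero curl is a source.

source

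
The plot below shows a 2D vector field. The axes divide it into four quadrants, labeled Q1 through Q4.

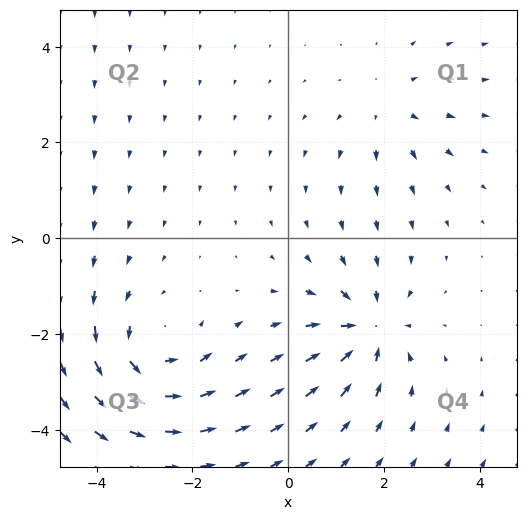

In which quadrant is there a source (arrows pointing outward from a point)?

Q1

The source sits at approximately (2.1, 2.7), which lies in quadrant Q1. The divergence there is about +2, positive as expected for a source.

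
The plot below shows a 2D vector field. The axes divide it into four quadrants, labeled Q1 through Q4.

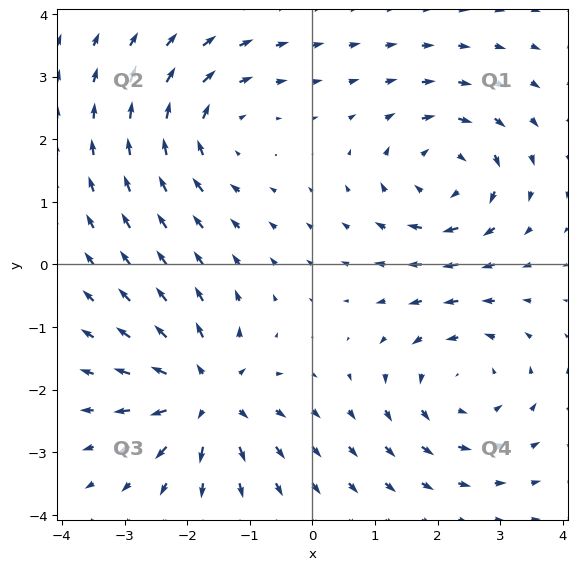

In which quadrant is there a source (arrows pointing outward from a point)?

The source sits at approximately (-1.7, -2.1), which lies in quadrant Q3. The divergence there is about +6, positive as expected for a source.

Q3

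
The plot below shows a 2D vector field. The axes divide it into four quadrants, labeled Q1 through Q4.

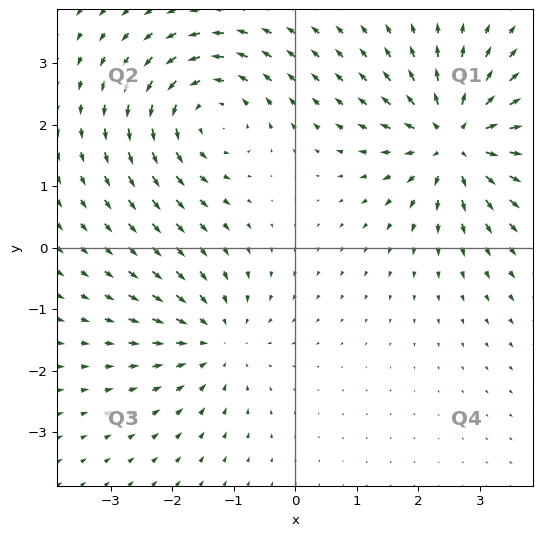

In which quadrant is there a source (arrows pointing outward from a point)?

Q1

The source sits at approximately (2.6, 1.7), which lies in quadrant Q1. The divergence there is about +5, positive as expected for a source.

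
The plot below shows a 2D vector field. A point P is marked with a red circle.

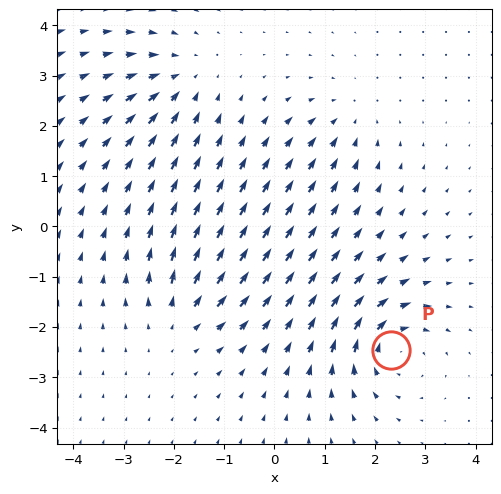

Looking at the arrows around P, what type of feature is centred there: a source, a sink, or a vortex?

vortex

At P (2.3, -2.5) the arrows circulate clockwise. Divergence ≈0, curl about -7 — near-zero divergence with nonzero curl is a vortex.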